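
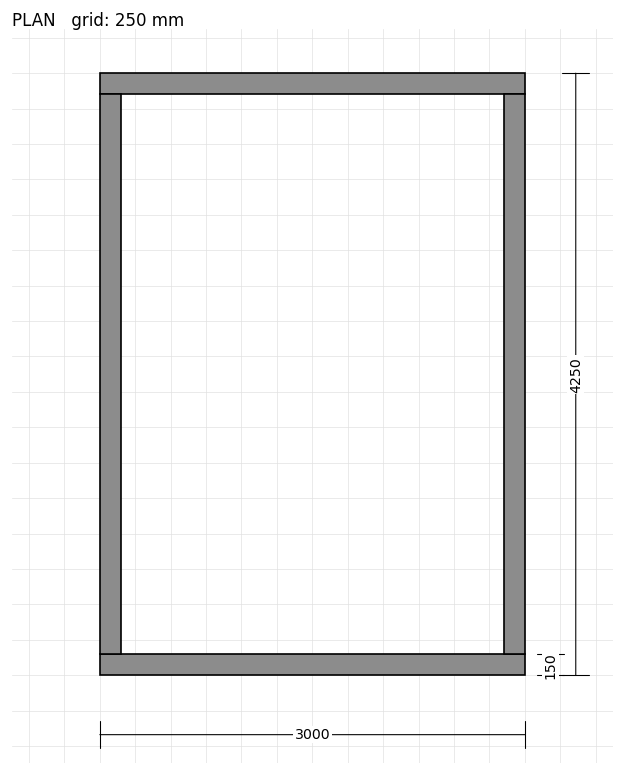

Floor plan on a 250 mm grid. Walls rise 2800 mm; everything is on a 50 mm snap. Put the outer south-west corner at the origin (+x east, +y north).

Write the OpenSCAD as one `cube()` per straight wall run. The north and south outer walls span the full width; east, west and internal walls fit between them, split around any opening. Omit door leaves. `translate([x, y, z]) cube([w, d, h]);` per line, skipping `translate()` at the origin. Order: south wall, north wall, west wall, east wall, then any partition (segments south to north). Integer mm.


cube([3000, 150, 2800]);
translate([0, 4100, 0]) cube([3000, 150, 2800]);
translate([0, 150, 0]) cube([150, 3950, 2800]);
translate([2850, 150, 0]) cube([150, 3950, 2800]);


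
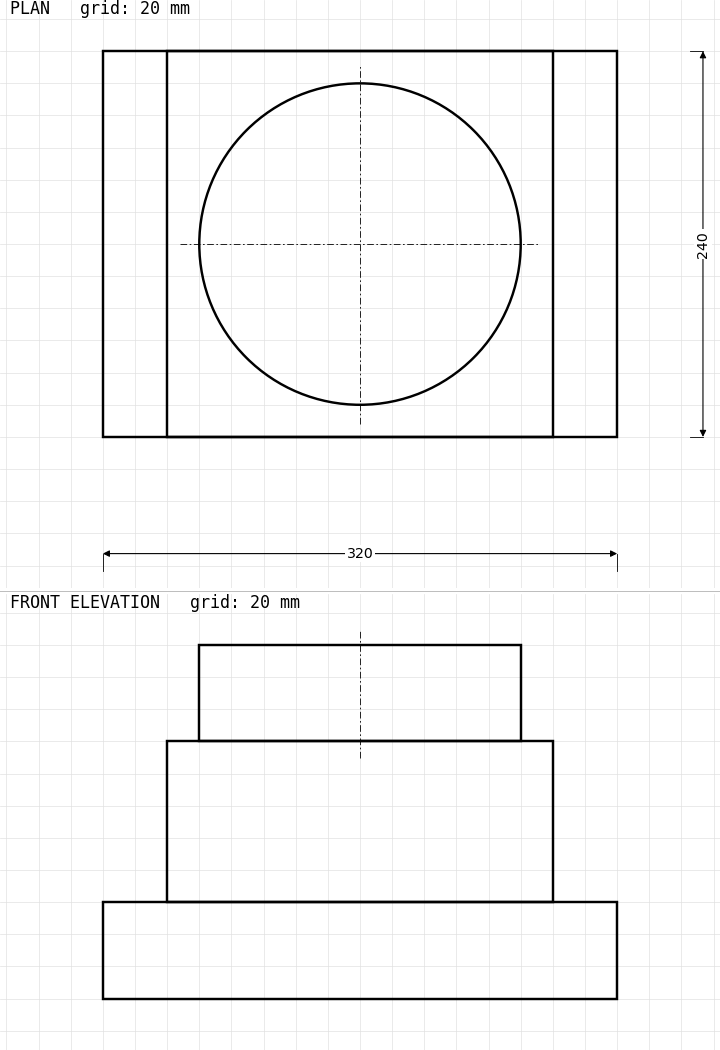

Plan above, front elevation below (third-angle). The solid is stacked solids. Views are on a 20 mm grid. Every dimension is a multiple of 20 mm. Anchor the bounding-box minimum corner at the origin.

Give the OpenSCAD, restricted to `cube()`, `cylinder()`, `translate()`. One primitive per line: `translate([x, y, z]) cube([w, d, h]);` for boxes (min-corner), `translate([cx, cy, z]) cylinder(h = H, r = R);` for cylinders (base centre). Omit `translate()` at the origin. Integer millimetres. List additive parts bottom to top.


cube([320, 240, 60]);
translate([40, 0, 60]) cube([240, 240, 100]);
translate([160, 120, 160]) cylinder(h = 60, r = 100);


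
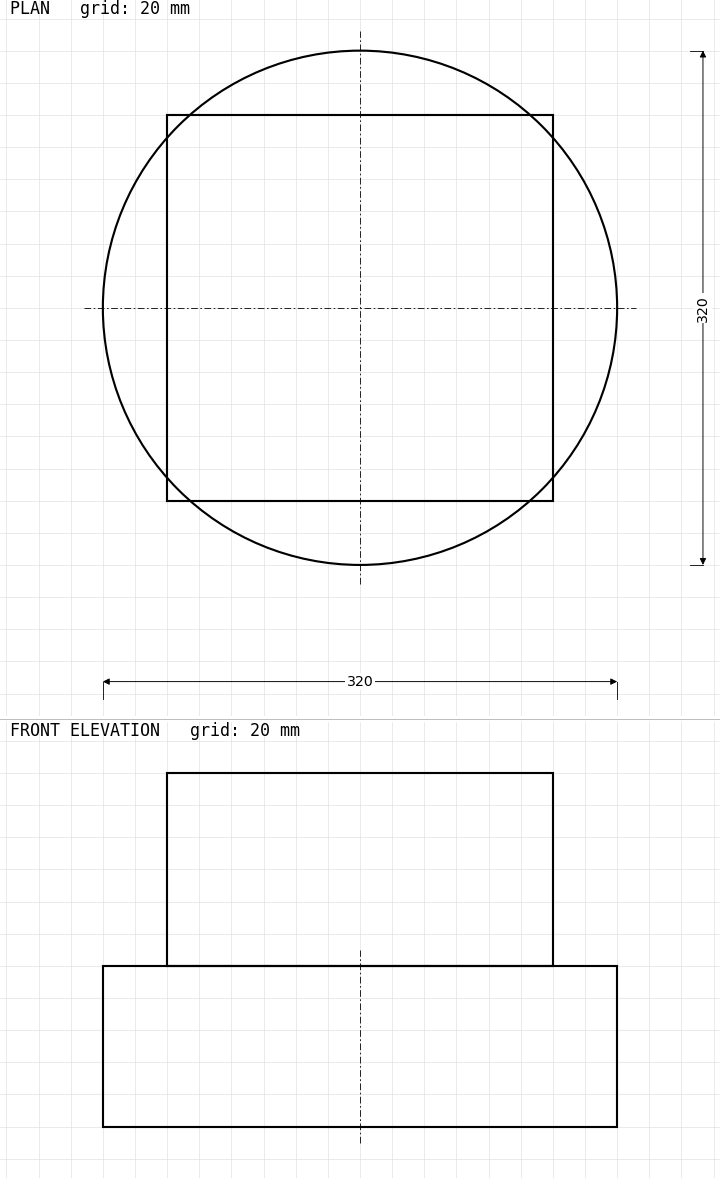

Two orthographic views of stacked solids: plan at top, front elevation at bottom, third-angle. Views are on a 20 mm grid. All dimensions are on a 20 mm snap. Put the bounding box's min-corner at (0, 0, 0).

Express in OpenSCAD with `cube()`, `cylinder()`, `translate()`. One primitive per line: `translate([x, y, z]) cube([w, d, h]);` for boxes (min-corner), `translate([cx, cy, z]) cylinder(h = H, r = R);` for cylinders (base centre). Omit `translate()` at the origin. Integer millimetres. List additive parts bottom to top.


translate([160, 160, 0]) cylinder(h = 100, r = 160);
translate([40, 40, 100]) cube([240, 240, 120]);


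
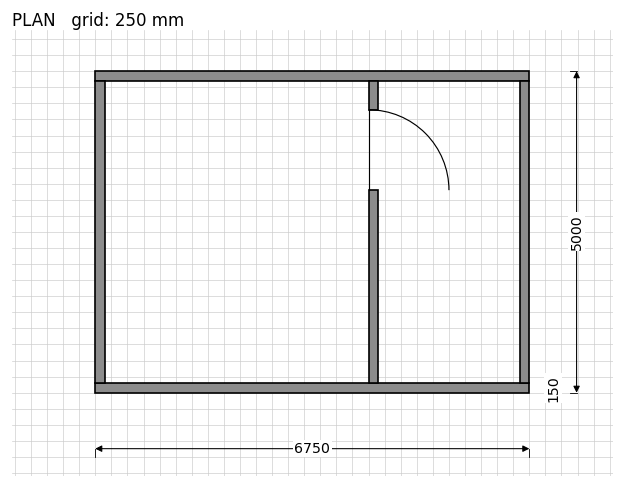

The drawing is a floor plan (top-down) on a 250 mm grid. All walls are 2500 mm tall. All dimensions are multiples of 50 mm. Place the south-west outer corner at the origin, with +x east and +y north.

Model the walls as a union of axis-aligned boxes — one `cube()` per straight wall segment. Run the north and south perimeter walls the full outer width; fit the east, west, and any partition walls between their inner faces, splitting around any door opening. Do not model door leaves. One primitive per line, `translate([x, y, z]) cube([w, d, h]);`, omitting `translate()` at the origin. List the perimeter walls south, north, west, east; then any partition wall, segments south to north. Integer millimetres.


cube([6750, 150, 2500]);
translate([0, 4850, 0]) cube([6750, 150, 2500]);
translate([0, 150, 0]) cube([150, 4700, 2500]);
translate([6600, 150, 0]) cube([150, 4700, 2500]);
translate([4250, 150, 0]) cube([150, 3000, 2500]);
translate([4250, 4400, 0]) cube([150, 450, 2500]);


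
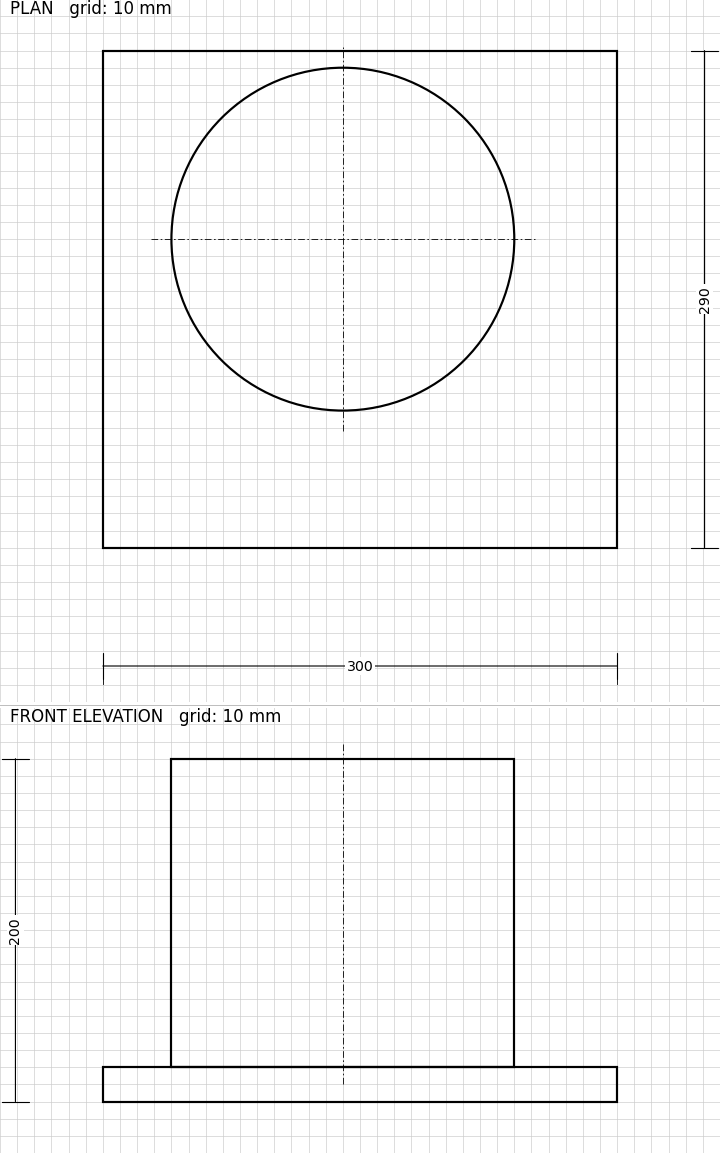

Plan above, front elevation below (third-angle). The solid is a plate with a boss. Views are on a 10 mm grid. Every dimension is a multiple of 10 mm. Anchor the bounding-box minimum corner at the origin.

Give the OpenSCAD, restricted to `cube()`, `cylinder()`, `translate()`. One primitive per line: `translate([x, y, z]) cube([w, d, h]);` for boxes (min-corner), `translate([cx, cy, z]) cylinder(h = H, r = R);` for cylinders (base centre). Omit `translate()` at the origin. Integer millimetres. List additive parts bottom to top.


cube([300, 290, 20]);
translate([140, 180, 20]) cylinder(h = 180, r = 100);


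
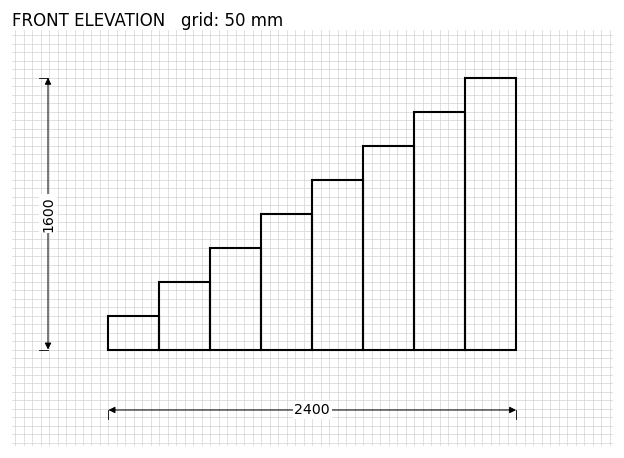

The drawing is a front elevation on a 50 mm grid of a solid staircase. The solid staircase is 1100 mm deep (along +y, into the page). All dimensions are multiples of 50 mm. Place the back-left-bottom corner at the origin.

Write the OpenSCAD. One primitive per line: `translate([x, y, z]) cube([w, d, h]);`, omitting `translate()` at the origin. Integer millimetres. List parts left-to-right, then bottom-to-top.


cube([300, 1100, 200]);
translate([300, 0, 0]) cube([300, 1100, 400]);
translate([600, 0, 0]) cube([300, 1100, 600]);
translate([900, 0, 0]) cube([300, 1100, 800]);
translate([1200, 0, 0]) cube([300, 1100, 1000]);
translate([1500, 0, 0]) cube([300, 1100, 1200]);
translate([1800, 0, 0]) cube([300, 1100, 1400]);
translate([2100, 0, 0]) cube([300, 1100, 1600]);


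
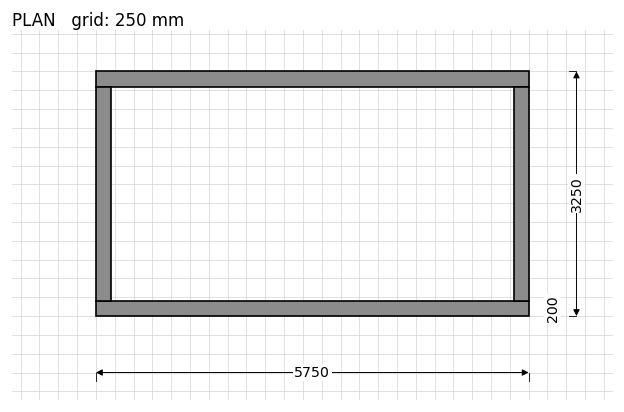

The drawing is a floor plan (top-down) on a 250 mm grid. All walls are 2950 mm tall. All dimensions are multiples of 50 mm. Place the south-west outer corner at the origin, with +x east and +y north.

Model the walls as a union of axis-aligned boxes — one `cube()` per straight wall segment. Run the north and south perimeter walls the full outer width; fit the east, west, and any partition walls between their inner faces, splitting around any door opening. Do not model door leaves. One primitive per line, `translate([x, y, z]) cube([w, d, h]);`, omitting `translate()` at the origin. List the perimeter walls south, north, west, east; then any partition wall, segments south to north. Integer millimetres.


cube([5750, 200, 2950]);
translate([0, 3050, 0]) cube([5750, 200, 2950]);
translate([0, 200, 0]) cube([200, 2850, 2950]);
translate([5550, 200, 0]) cube([200, 2850, 2950]);


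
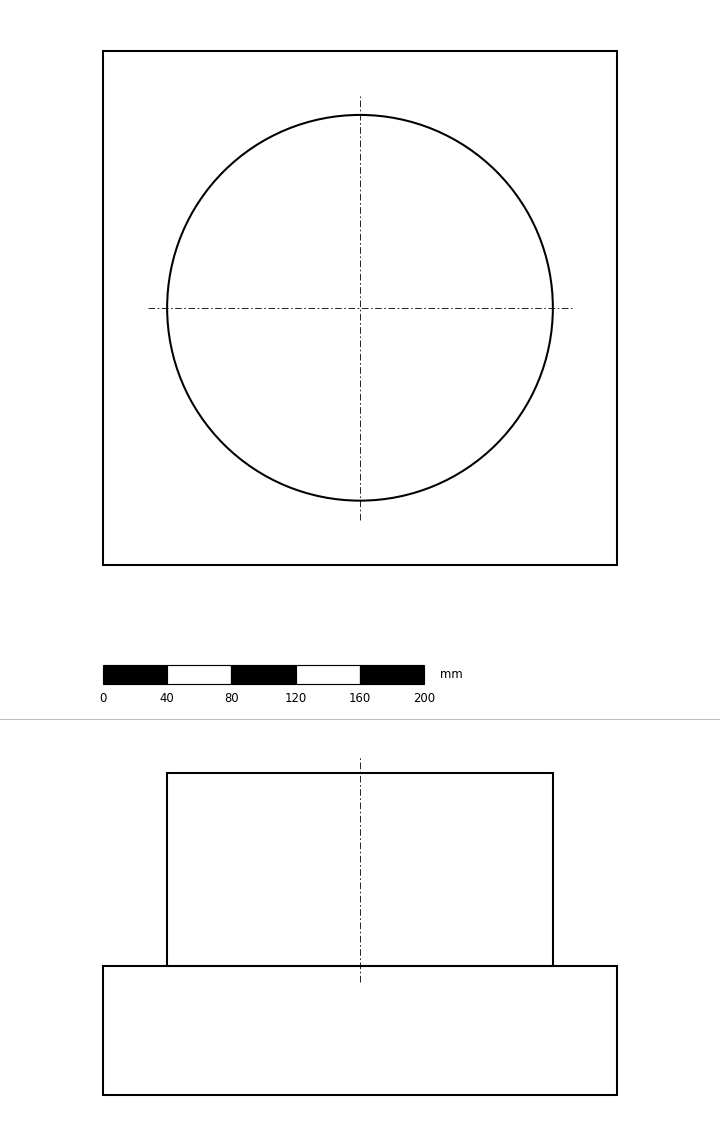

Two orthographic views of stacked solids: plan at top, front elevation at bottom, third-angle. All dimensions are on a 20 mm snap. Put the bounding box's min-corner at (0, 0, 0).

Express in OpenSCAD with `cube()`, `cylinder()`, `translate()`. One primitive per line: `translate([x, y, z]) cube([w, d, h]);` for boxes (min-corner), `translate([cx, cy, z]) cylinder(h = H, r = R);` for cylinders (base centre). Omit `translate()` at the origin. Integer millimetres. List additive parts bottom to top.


cube([320, 320, 80]);
translate([160, 160, 80]) cylinder(h = 120, r = 120);


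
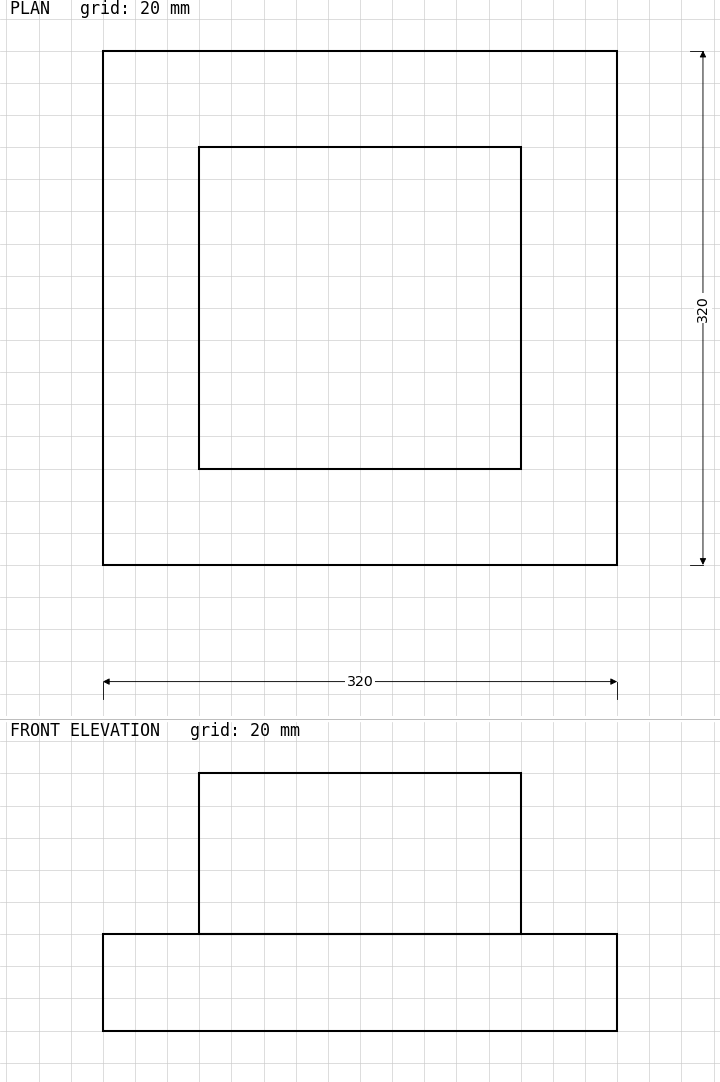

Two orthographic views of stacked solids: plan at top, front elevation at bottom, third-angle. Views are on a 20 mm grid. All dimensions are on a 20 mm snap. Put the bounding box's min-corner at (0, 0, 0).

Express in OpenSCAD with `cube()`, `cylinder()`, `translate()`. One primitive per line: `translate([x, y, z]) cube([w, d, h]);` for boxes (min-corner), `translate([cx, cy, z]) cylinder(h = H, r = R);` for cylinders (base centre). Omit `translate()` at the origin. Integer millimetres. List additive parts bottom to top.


cube([320, 320, 60]);
translate([60, 60, 60]) cube([200, 200, 100]);


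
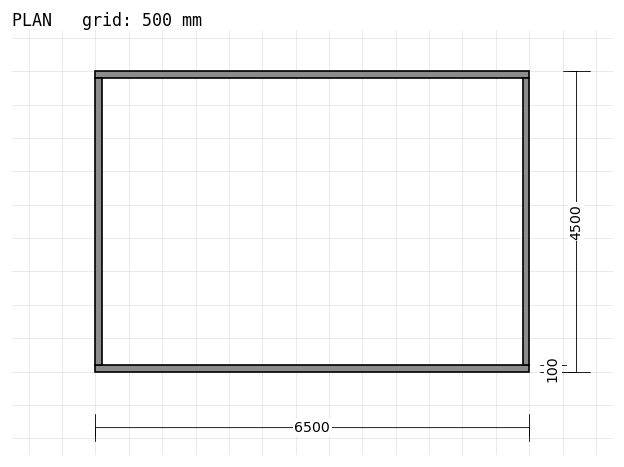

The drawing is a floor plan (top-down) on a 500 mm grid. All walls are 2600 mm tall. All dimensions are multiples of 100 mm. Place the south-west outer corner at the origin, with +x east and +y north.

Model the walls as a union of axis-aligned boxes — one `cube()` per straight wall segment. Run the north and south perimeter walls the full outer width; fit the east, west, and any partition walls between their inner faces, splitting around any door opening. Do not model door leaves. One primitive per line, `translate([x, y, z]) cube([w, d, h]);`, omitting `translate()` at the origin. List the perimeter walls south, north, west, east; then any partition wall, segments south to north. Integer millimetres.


cube([6500, 100, 2600]);
translate([0, 4400, 0]) cube([6500, 100, 2600]);
translate([0, 100, 0]) cube([100, 4300, 2600]);
translate([6400, 100, 0]) cube([100, 4300, 2600]);


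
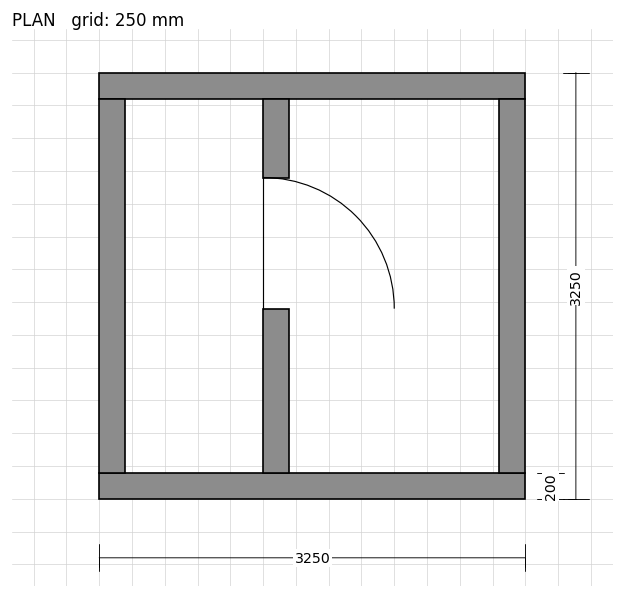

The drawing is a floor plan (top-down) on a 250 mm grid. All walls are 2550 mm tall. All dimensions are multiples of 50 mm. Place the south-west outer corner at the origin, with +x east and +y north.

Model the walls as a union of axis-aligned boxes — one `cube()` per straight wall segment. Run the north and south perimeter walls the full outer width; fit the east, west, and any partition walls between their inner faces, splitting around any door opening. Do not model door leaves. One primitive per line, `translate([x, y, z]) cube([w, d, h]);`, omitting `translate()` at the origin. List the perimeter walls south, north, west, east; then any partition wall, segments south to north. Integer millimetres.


cube([3250, 200, 2550]);
translate([0, 3050, 0]) cube([3250, 200, 2550]);
translate([0, 200, 0]) cube([200, 2850, 2550]);
translate([3050, 200, 0]) cube([200, 2850, 2550]);
translate([1250, 200, 0]) cube([200, 1250, 2550]);
translate([1250, 2450, 0]) cube([200, 600, 2550]);


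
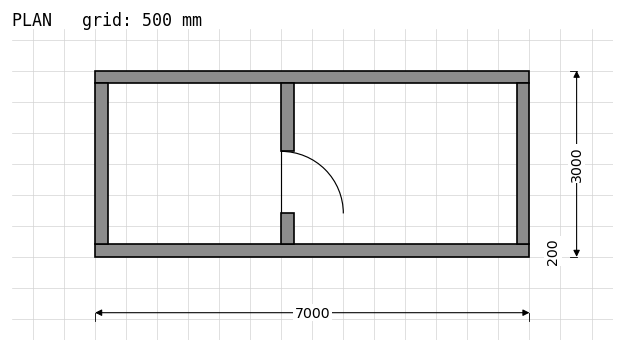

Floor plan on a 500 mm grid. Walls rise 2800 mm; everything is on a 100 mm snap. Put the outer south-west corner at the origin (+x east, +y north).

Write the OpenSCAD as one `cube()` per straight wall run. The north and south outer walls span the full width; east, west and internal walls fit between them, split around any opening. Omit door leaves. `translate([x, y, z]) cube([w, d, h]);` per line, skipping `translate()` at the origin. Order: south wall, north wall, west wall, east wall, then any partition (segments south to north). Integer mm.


cube([7000, 200, 2800]);
translate([0, 2800, 0]) cube([7000, 200, 2800]);
translate([0, 200, 0]) cube([200, 2600, 2800]);
translate([6800, 200, 0]) cube([200, 2600, 2800]);
translate([3000, 200, 0]) cube([200, 500, 2800]);
translate([3000, 1700, 0]) cube([200, 1100, 2800]);


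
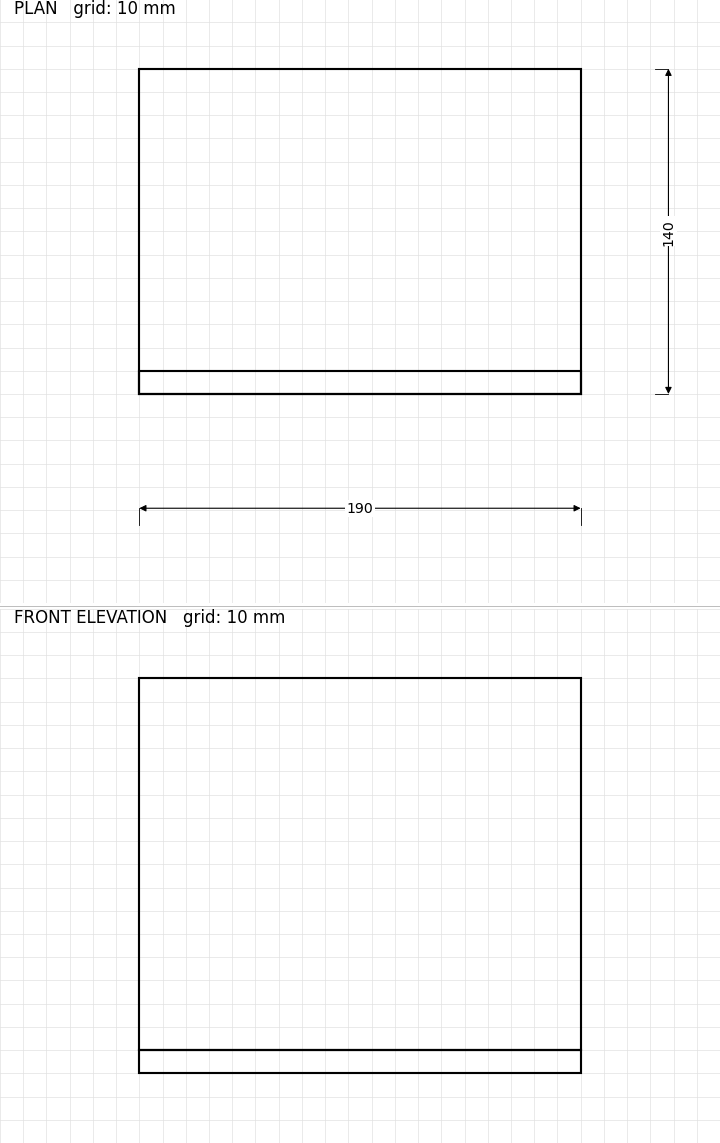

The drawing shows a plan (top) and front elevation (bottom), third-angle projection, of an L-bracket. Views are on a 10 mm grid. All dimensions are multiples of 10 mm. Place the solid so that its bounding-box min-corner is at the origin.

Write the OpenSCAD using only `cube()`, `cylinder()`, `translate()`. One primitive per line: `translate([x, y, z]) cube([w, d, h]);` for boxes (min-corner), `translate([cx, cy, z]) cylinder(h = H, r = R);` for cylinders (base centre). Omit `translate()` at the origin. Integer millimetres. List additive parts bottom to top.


cube([190, 140, 10]);
translate([0, 0, 10]) cube([190, 10, 160]);


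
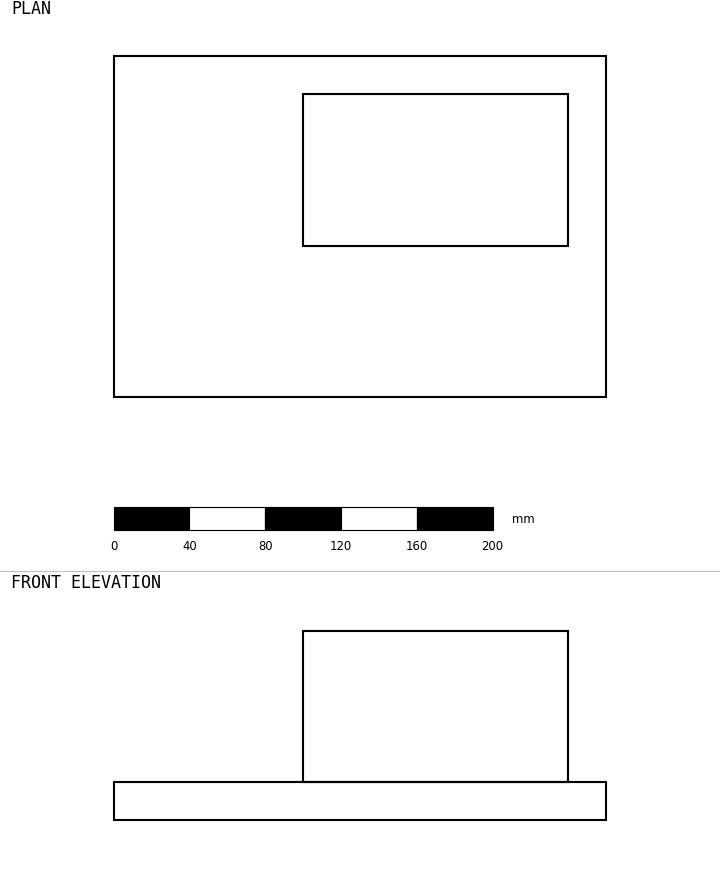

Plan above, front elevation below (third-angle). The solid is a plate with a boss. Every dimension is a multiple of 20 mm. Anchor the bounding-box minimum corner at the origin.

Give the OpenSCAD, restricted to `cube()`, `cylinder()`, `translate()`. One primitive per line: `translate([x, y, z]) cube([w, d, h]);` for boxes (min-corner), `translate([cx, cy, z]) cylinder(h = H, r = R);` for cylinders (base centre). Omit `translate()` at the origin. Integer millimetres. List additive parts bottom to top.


cube([260, 180, 20]);
translate([100, 80, 20]) cube([140, 80, 80]);


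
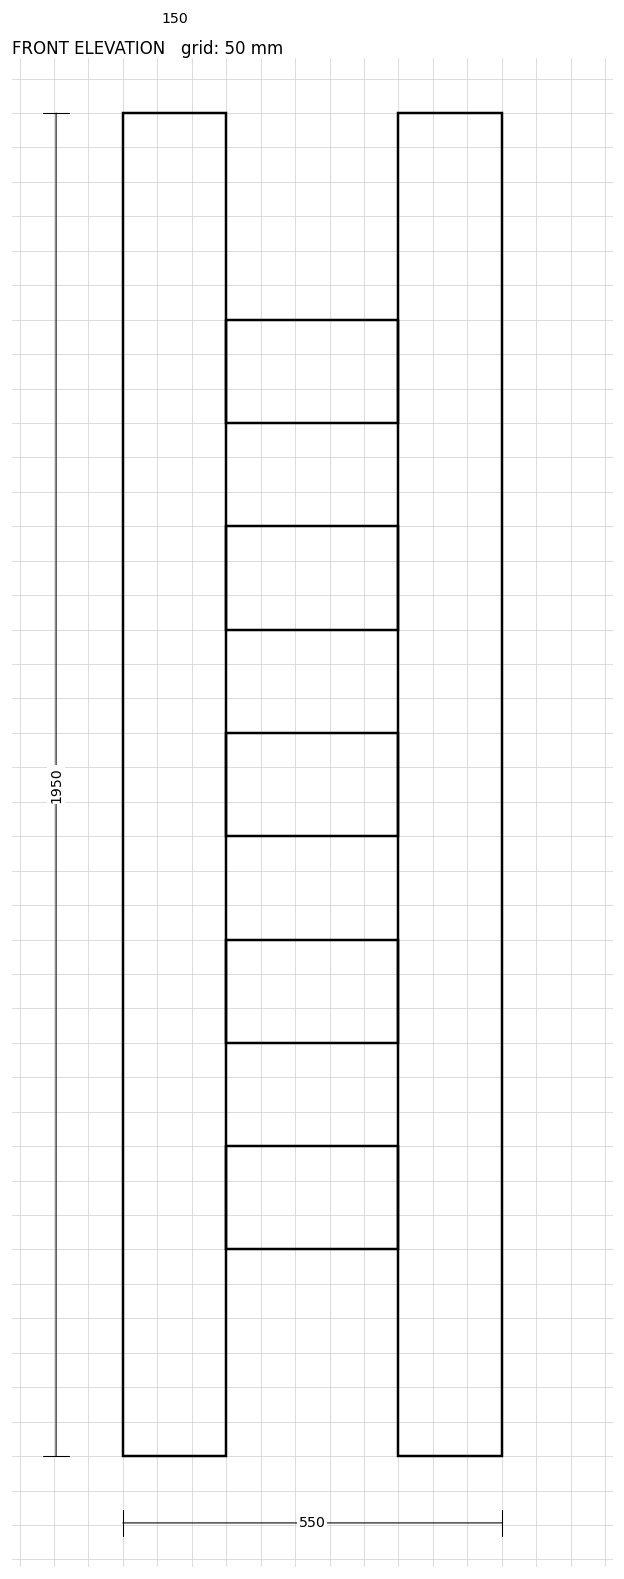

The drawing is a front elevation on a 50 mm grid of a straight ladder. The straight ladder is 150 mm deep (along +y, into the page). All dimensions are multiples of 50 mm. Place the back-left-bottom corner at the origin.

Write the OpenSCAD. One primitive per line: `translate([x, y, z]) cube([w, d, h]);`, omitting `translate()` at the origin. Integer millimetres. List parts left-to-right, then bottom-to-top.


cube([150, 150, 1950]);
translate([150, 0, 300]) cube([250, 150, 150]);
translate([150, 0, 600]) cube([250, 150, 150]);
translate([150, 0, 900]) cube([250, 150, 150]);
translate([150, 0, 1200]) cube([250, 150, 150]);
translate([150, 0, 1500]) cube([250, 150, 150]);
translate([400, 0, 0]) cube([150, 150, 1950]);


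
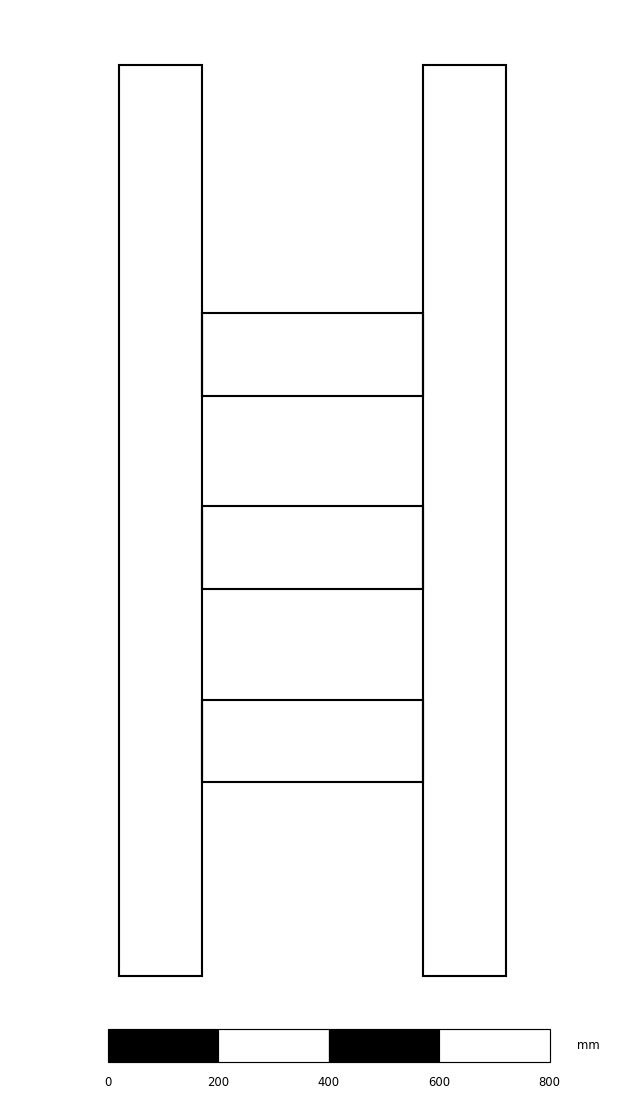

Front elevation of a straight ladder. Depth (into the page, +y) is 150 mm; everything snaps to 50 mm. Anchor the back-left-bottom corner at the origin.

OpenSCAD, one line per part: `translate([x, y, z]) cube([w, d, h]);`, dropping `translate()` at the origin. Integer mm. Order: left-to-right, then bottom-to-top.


cube([150, 150, 1650]);
translate([150, 0, 350]) cube([400, 150, 150]);
translate([150, 0, 700]) cube([400, 150, 150]);
translate([150, 0, 1050]) cube([400, 150, 150]);
translate([550, 0, 0]) cube([150, 150, 1650]);


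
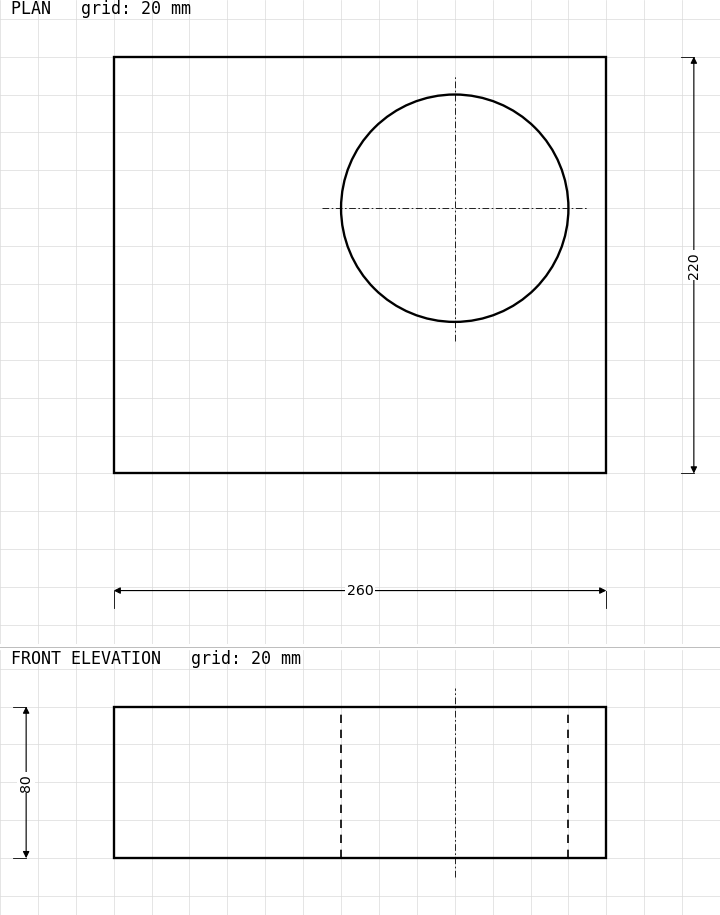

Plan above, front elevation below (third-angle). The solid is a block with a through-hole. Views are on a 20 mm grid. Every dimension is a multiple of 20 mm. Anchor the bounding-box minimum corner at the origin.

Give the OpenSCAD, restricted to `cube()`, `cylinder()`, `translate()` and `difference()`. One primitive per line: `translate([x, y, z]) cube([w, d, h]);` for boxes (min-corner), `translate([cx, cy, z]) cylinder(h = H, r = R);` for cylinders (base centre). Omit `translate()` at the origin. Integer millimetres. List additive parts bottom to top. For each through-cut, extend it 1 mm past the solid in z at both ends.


difference() {
  cube([260, 220, 80]);
  translate([180, 140, -1]) cylinder(h = 82, r = 60);
}


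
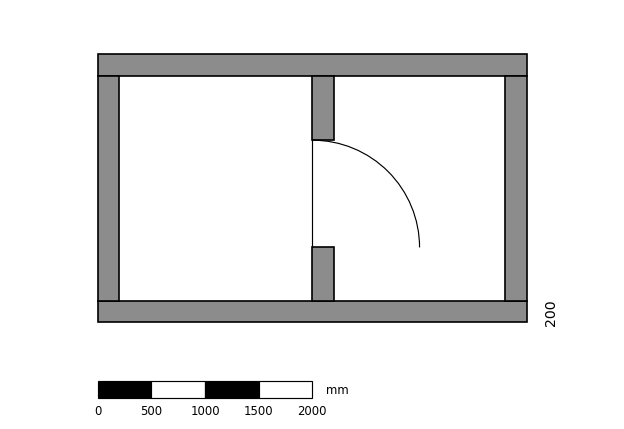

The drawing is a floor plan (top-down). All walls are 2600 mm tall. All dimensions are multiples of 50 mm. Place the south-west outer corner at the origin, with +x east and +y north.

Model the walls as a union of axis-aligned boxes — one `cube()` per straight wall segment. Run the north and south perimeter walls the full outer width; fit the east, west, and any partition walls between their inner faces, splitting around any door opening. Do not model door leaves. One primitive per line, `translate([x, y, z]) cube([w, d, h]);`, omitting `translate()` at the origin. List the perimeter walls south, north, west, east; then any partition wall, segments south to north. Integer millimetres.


cube([4000, 200, 2600]);
translate([0, 2300, 0]) cube([4000, 200, 2600]);
translate([0, 200, 0]) cube([200, 2100, 2600]);
translate([3800, 200, 0]) cube([200, 2100, 2600]);
translate([2000, 200, 0]) cube([200, 500, 2600]);
translate([2000, 1700, 0]) cube([200, 600, 2600]);


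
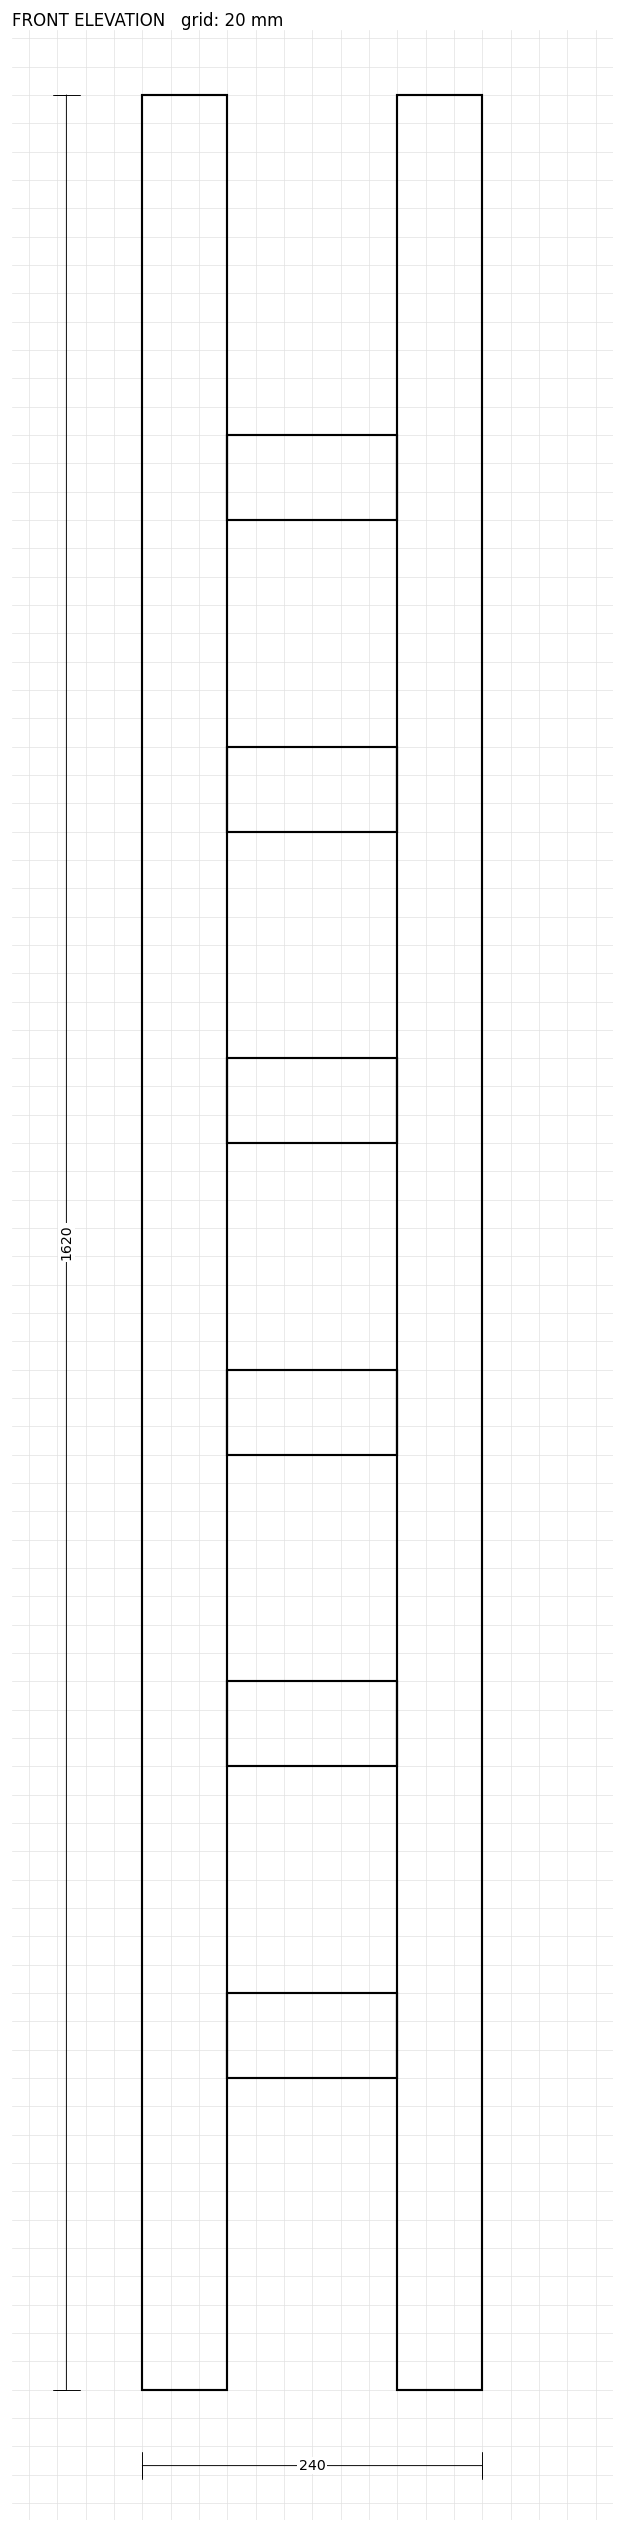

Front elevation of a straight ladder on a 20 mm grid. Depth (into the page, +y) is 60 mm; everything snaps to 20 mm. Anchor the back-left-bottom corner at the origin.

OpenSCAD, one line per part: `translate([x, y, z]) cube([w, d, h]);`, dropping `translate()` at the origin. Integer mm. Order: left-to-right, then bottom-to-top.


cube([60, 60, 1620]);
translate([60, 0, 220]) cube([120, 60, 60]);
translate([60, 0, 440]) cube([120, 60, 60]);
translate([60, 0, 660]) cube([120, 60, 60]);
translate([60, 0, 880]) cube([120, 60, 60]);
translate([60, 0, 1100]) cube([120, 60, 60]);
translate([60, 0, 1320]) cube([120, 60, 60]);
translate([180, 0, 0]) cube([60, 60, 1620]);


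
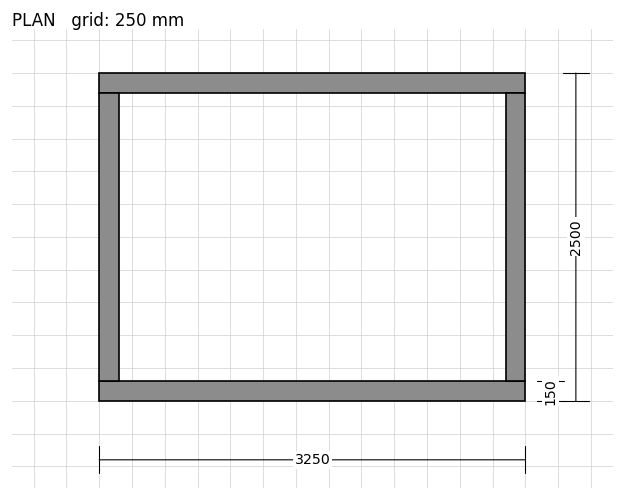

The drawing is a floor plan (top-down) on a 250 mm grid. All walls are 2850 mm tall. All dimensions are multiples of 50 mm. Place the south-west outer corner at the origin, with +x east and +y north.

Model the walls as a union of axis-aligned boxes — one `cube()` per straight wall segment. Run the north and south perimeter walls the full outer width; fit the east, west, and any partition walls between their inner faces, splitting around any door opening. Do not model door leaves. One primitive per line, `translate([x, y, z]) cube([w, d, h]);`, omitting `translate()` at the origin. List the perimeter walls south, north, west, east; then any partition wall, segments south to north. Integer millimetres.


cube([3250, 150, 2850]);
translate([0, 2350, 0]) cube([3250, 150, 2850]);
translate([0, 150, 0]) cube([150, 2200, 2850]);
translate([3100, 150, 0]) cube([150, 2200, 2850]);


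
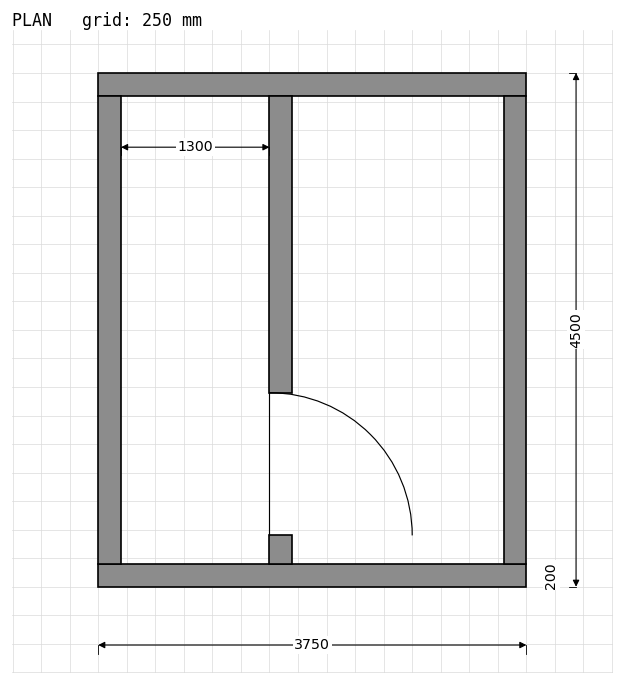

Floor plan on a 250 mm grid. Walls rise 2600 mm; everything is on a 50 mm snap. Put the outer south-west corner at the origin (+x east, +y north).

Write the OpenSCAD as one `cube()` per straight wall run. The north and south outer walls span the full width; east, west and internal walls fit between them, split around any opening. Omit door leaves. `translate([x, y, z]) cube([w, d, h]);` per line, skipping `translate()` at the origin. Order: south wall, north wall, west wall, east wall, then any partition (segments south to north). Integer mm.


cube([3750, 200, 2600]);
translate([0, 4300, 0]) cube([3750, 200, 2600]);
translate([0, 200, 0]) cube([200, 4100, 2600]);
translate([3550, 200, 0]) cube([200, 4100, 2600]);
translate([1500, 200, 0]) cube([200, 250, 2600]);
translate([1500, 1700, 0]) cube([200, 2600, 2600]);


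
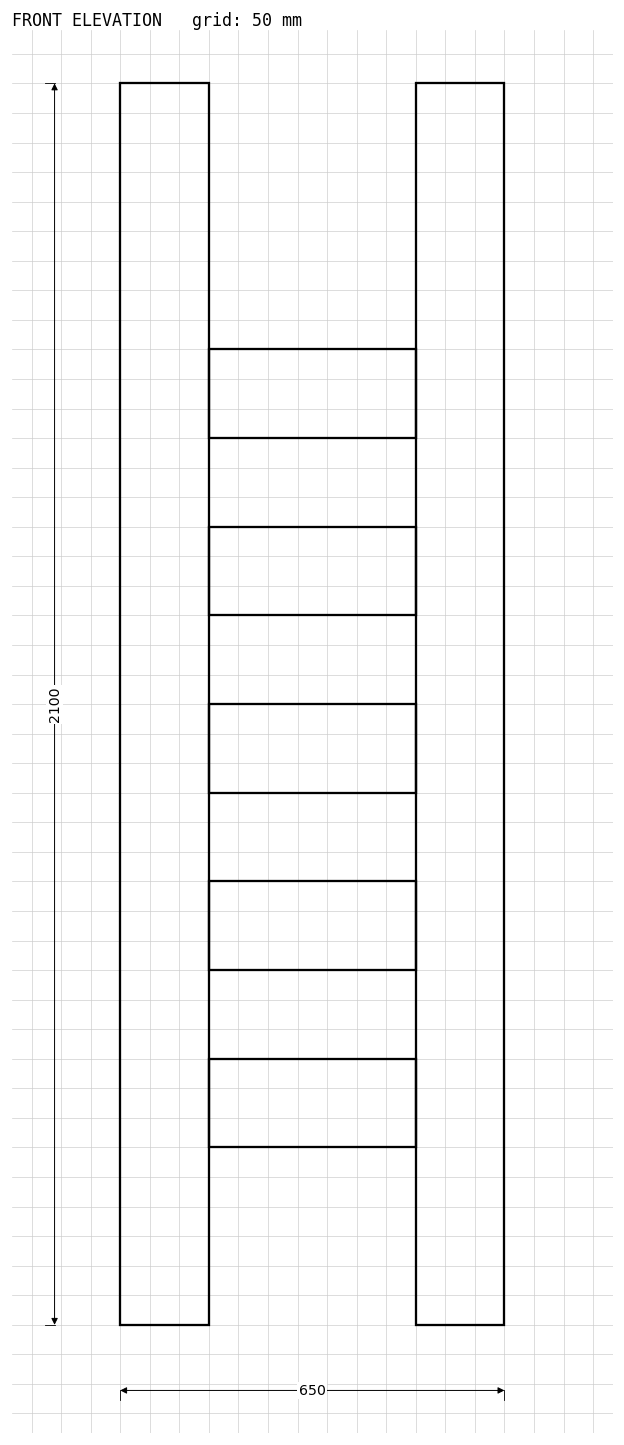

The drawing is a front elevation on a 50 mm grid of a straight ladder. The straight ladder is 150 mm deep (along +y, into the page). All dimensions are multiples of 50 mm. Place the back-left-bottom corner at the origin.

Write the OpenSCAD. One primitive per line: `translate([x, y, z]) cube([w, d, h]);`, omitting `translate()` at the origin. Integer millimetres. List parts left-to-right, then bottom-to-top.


cube([150, 150, 2100]);
translate([150, 0, 300]) cube([350, 150, 150]);
translate([150, 0, 600]) cube([350, 150, 150]);
translate([150, 0, 900]) cube([350, 150, 150]);
translate([150, 0, 1200]) cube([350, 150, 150]);
translate([150, 0, 1500]) cube([350, 150, 150]);
translate([500, 0, 0]) cube([150, 150, 2100]);


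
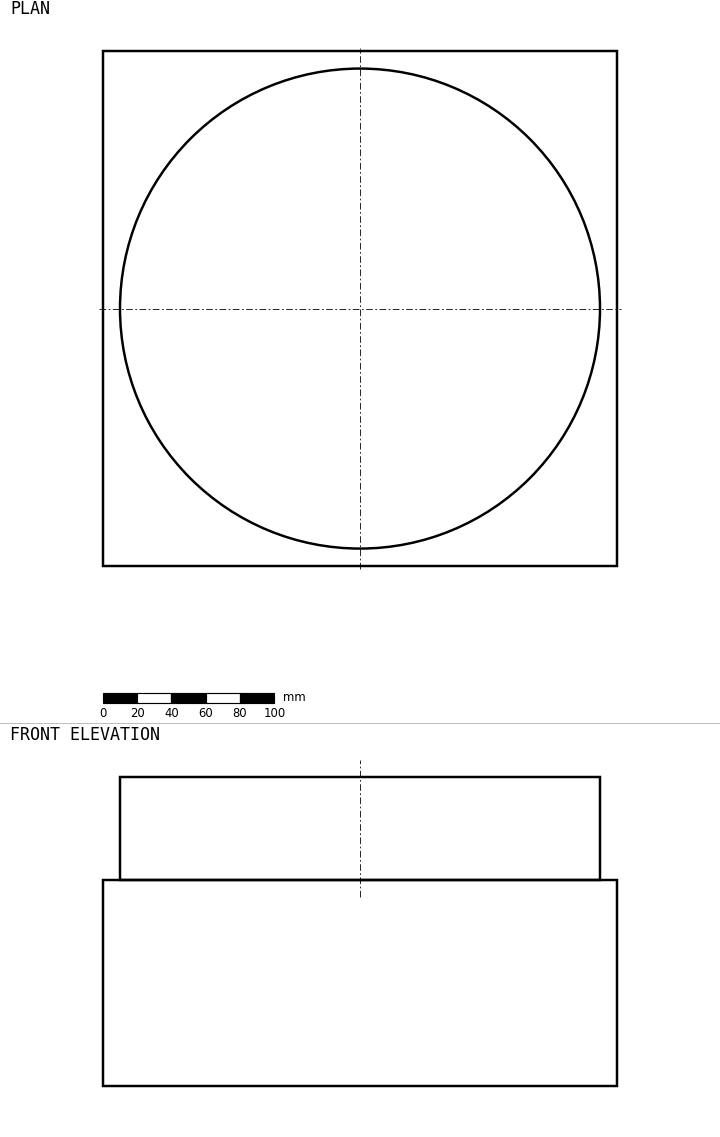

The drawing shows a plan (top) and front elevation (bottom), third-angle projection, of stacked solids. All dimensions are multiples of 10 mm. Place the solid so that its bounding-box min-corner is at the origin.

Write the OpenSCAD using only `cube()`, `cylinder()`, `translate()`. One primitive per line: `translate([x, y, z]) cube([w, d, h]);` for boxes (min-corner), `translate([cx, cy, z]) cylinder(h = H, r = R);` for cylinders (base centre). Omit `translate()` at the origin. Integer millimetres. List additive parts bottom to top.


cube([300, 300, 120]);
translate([150, 150, 120]) cylinder(h = 60, r = 140);


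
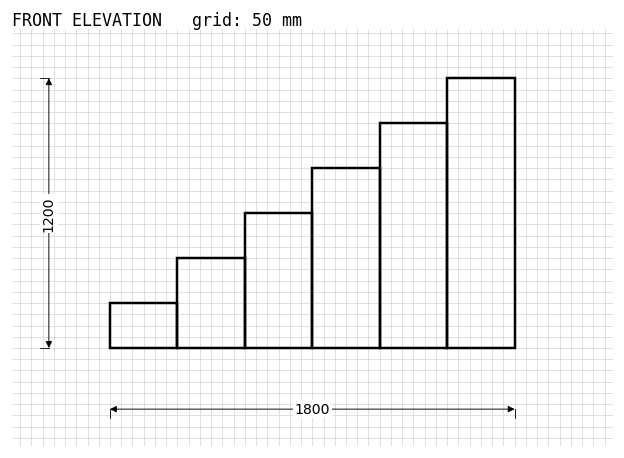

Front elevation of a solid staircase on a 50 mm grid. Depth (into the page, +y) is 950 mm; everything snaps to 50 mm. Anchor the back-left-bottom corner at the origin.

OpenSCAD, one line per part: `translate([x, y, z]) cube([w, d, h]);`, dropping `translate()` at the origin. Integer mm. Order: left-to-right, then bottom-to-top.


cube([300, 950, 200]);
translate([300, 0, 0]) cube([300, 950, 400]);
translate([600, 0, 0]) cube([300, 950, 600]);
translate([900, 0, 0]) cube([300, 950, 800]);
translate([1200, 0, 0]) cube([300, 950, 1000]);
translate([1500, 0, 0]) cube([300, 950, 1200]);


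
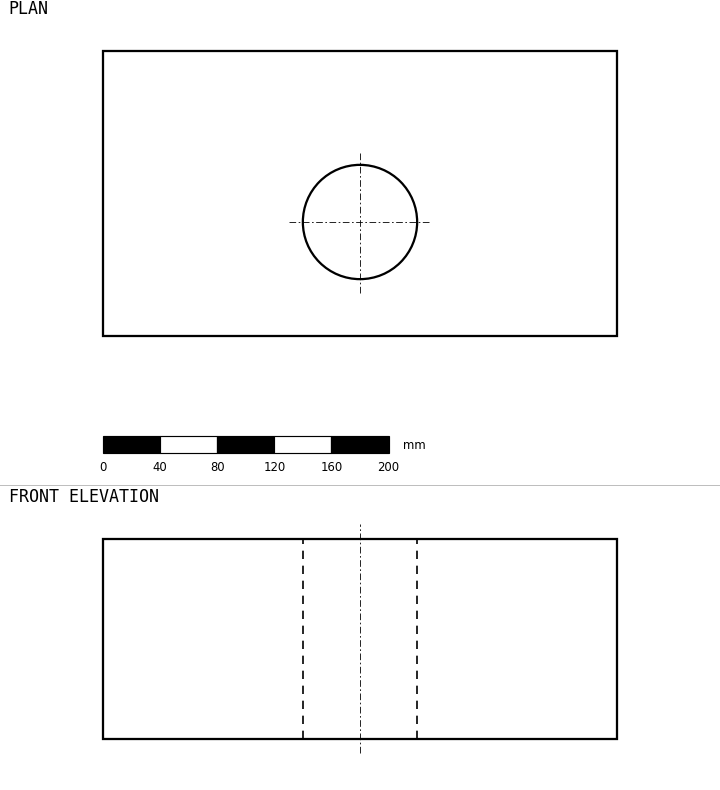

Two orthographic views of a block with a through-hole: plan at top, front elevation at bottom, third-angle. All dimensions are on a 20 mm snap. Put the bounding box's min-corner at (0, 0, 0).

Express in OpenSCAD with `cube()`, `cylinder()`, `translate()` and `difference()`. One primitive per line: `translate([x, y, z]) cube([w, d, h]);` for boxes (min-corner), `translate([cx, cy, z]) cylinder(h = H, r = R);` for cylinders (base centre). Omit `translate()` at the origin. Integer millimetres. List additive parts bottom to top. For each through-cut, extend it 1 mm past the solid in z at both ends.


difference() {
  cube([360, 200, 140]);
  translate([180, 80, -1]) cylinder(h = 142, r = 40);
}


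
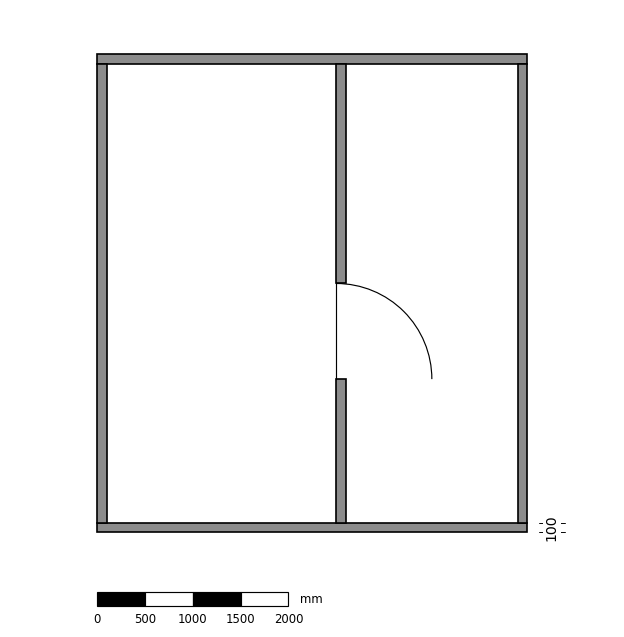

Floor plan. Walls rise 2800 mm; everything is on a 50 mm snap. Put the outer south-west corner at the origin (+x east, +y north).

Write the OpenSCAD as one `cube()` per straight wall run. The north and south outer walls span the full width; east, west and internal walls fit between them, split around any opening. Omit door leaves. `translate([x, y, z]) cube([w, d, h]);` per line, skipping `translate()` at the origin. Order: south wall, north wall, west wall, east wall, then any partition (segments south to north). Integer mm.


cube([4500, 100, 2800]);
translate([0, 4900, 0]) cube([4500, 100, 2800]);
translate([0, 100, 0]) cube([100, 4800, 2800]);
translate([4400, 100, 0]) cube([100, 4800, 2800]);
translate([2500, 100, 0]) cube([100, 1500, 2800]);
translate([2500, 2600, 0]) cube([100, 2300, 2800]);


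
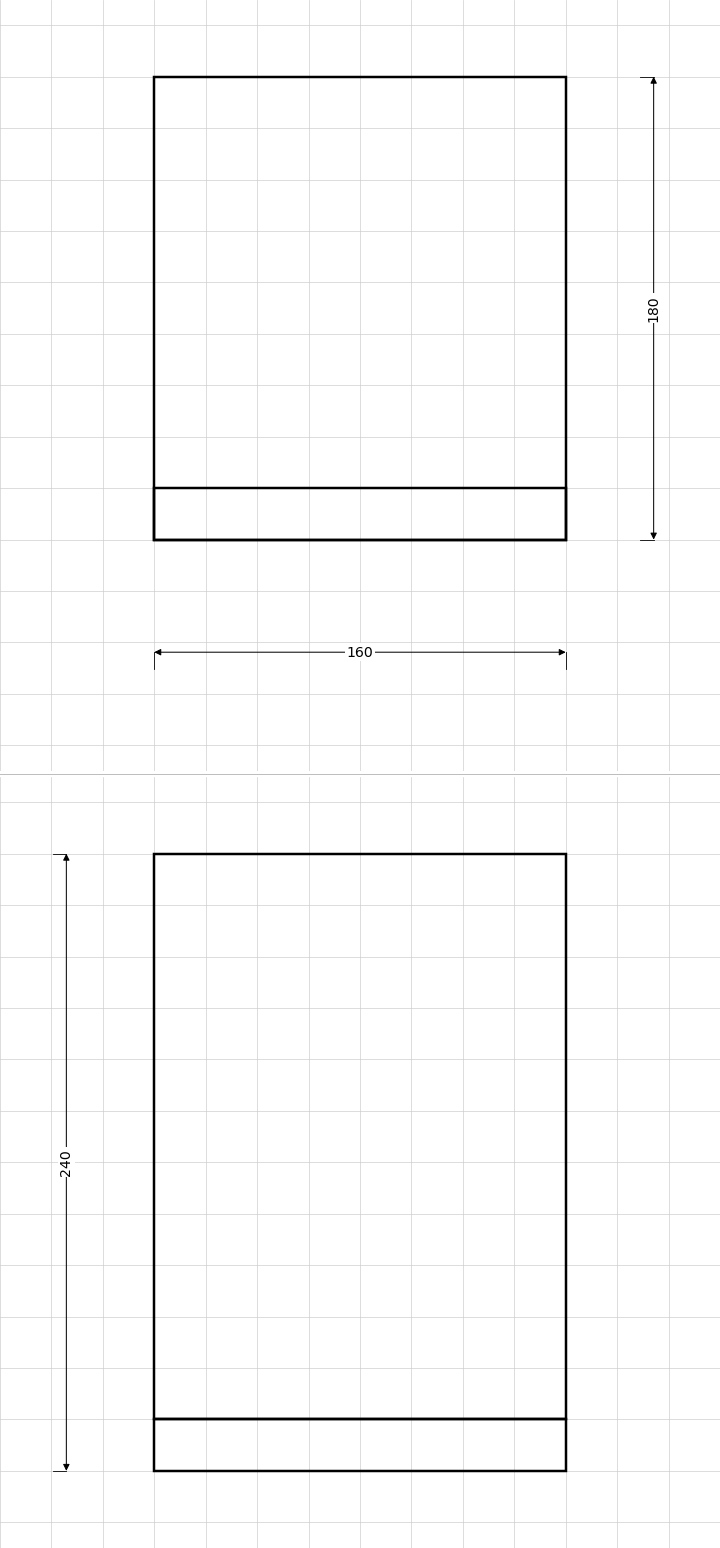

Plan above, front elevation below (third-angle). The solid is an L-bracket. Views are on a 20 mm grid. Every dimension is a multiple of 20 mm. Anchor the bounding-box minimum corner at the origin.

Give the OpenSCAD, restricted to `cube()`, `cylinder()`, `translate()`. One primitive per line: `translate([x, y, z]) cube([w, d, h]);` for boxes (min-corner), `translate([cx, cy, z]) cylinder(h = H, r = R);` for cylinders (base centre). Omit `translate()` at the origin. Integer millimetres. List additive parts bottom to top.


cube([160, 180, 20]);
translate([0, 0, 20]) cube([160, 20, 220]);


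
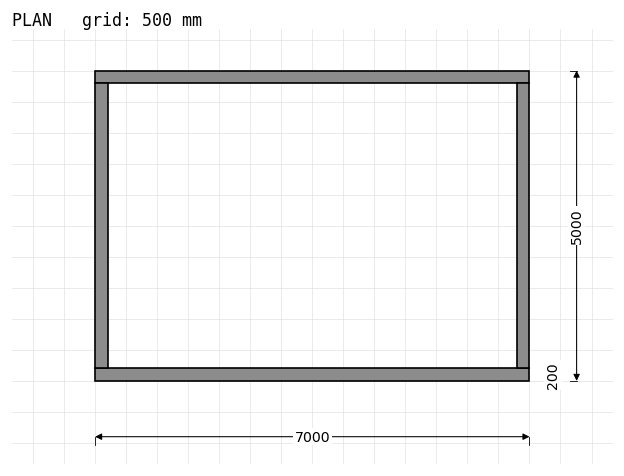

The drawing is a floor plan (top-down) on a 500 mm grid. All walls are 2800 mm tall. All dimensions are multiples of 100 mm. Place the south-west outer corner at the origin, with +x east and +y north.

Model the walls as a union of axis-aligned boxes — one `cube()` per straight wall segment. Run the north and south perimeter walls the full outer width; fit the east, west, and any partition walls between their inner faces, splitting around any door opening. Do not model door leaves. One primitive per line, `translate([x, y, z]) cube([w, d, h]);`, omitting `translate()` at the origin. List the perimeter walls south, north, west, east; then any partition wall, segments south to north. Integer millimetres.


cube([7000, 200, 2800]);
translate([0, 4800, 0]) cube([7000, 200, 2800]);
translate([0, 200, 0]) cube([200, 4600, 2800]);
translate([6800, 200, 0]) cube([200, 4600, 2800]);


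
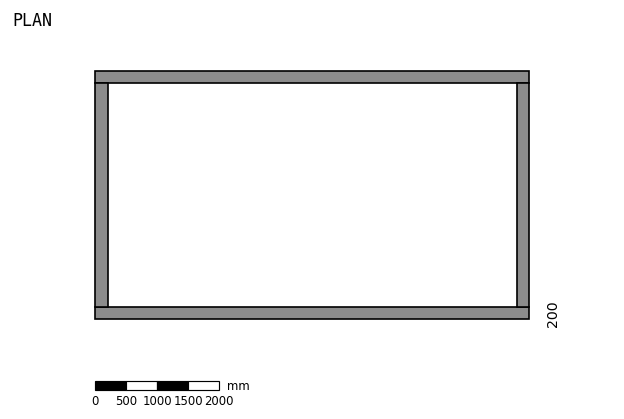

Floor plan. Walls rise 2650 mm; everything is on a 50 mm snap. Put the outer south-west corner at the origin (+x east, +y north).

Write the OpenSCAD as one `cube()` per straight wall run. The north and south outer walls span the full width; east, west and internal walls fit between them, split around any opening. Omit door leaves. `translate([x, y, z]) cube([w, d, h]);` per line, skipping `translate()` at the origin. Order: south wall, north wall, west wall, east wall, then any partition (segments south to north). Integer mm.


cube([7000, 200, 2650]);
translate([0, 3800, 0]) cube([7000, 200, 2650]);
translate([0, 200, 0]) cube([200, 3600, 2650]);
translate([6800, 200, 0]) cube([200, 3600, 2650]);


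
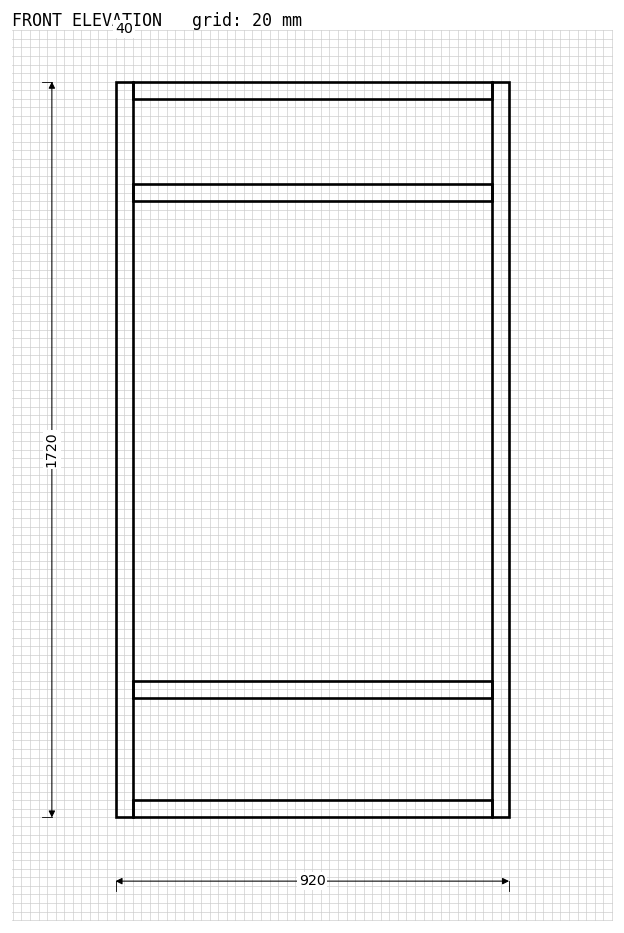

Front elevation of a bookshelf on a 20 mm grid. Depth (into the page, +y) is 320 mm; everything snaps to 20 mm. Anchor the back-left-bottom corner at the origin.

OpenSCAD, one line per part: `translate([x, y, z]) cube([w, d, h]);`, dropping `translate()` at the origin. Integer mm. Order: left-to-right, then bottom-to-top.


cube([40, 320, 1720]);
translate([40, 0, 0]) cube([840, 320, 40]);
translate([40, 0, 280]) cube([840, 320, 40]);
translate([40, 0, 1440]) cube([840, 320, 40]);
translate([40, 0, 1680]) cube([840, 320, 40]);
translate([880, 0, 0]) cube([40, 320, 1720]);


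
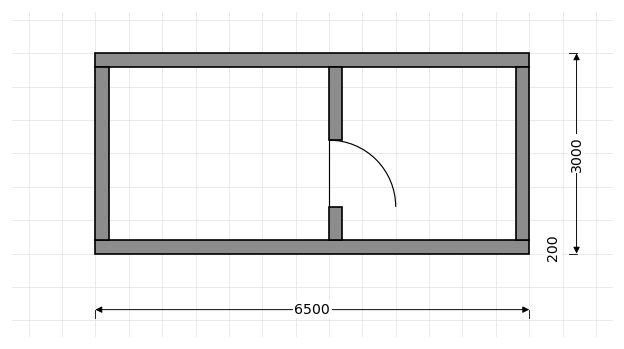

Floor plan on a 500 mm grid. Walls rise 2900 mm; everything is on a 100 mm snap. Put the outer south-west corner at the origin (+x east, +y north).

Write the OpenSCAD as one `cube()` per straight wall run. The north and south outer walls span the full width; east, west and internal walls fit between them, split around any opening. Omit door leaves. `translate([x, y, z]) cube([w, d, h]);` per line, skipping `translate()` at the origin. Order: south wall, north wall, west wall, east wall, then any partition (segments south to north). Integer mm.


cube([6500, 200, 2900]);
translate([0, 2800, 0]) cube([6500, 200, 2900]);
translate([0, 200, 0]) cube([200, 2600, 2900]);
translate([6300, 200, 0]) cube([200, 2600, 2900]);
translate([3500, 200, 0]) cube([200, 500, 2900]);
translate([3500, 1700, 0]) cube([200, 1100, 2900]);


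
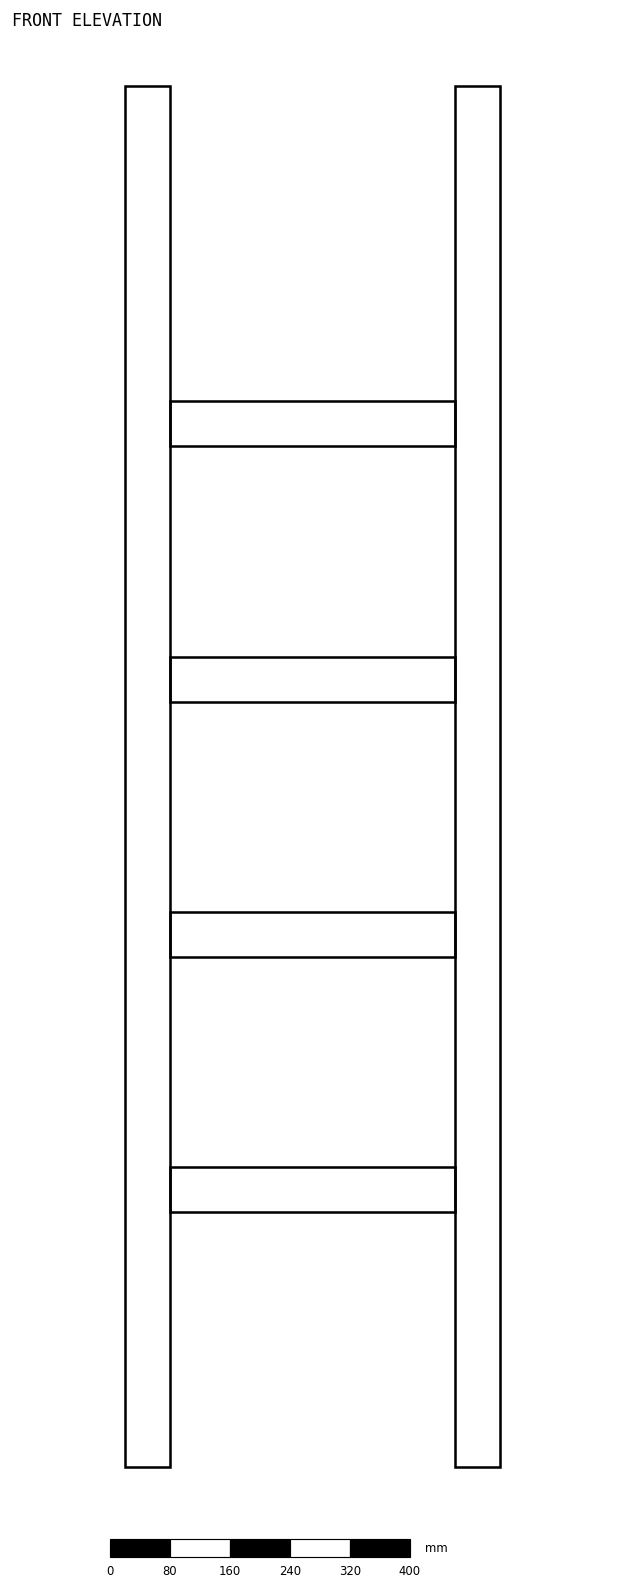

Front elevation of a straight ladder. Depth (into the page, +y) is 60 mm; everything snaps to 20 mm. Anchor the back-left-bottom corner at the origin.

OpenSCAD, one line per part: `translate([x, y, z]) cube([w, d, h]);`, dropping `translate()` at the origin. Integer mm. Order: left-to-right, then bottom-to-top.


cube([60, 60, 1840]);
translate([60, 0, 340]) cube([380, 60, 60]);
translate([60, 0, 680]) cube([380, 60, 60]);
translate([60, 0, 1020]) cube([380, 60, 60]);
translate([60, 0, 1360]) cube([380, 60, 60]);
translate([440, 0, 0]) cube([60, 60, 1840]);


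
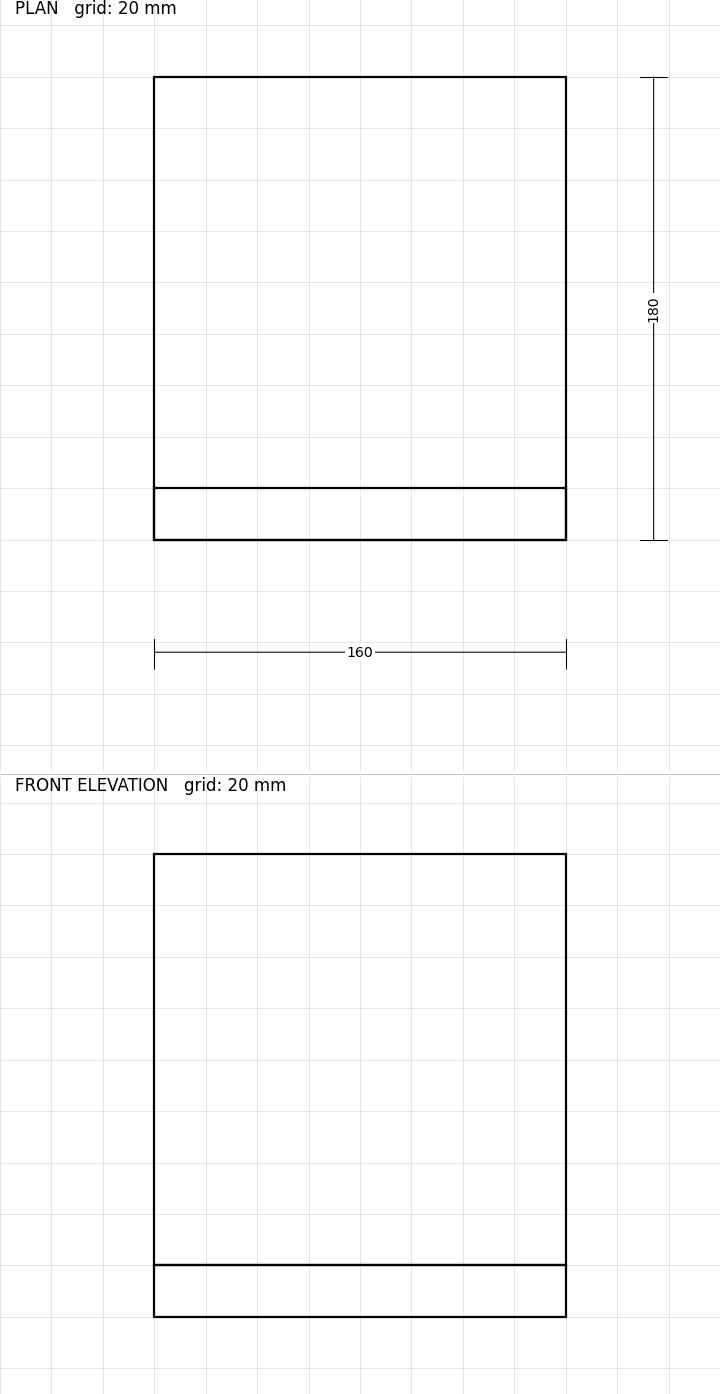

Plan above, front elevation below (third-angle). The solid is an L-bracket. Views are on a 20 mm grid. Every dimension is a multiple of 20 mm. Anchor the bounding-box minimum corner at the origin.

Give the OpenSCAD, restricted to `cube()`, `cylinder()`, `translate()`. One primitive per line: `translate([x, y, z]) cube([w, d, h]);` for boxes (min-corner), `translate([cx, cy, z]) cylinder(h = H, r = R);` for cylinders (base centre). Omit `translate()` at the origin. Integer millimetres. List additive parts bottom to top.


cube([160, 180, 20]);
translate([0, 0, 20]) cube([160, 20, 160]);


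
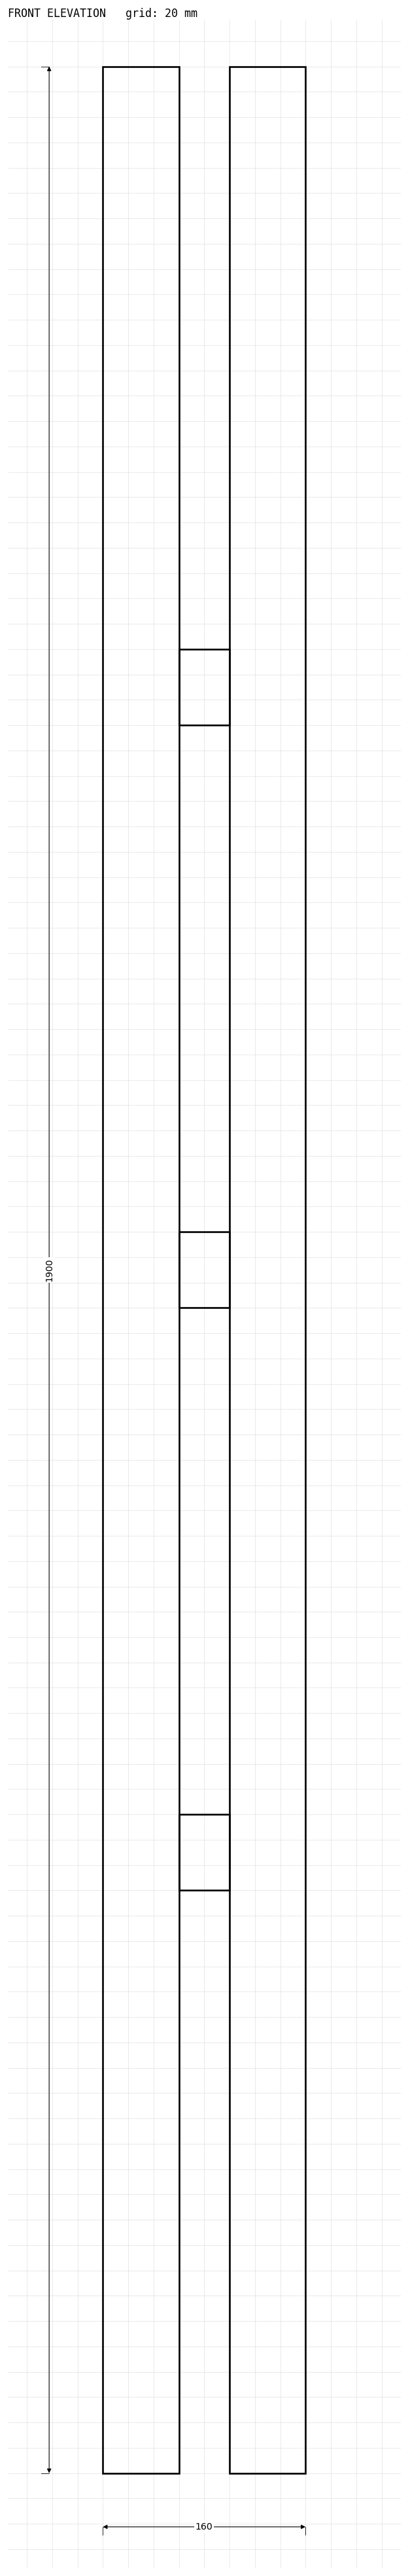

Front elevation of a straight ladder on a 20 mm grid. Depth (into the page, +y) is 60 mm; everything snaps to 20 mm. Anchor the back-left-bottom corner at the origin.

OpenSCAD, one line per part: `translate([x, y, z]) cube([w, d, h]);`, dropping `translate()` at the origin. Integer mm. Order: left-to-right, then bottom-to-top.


cube([60, 60, 1900]);
translate([60, 0, 460]) cube([40, 60, 60]);
translate([60, 0, 920]) cube([40, 60, 60]);
translate([60, 0, 1380]) cube([40, 60, 60]);
translate([100, 0, 0]) cube([60, 60, 1900]);


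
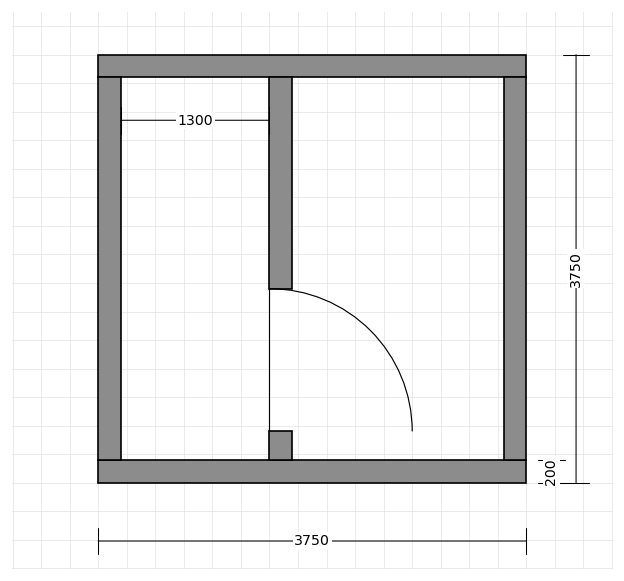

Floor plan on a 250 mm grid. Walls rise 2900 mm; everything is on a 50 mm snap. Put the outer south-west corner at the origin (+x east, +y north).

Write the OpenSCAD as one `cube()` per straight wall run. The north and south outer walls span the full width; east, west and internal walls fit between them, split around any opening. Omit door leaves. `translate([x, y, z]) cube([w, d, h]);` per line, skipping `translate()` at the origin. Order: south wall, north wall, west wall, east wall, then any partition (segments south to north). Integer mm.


cube([3750, 200, 2900]);
translate([0, 3550, 0]) cube([3750, 200, 2900]);
translate([0, 200, 0]) cube([200, 3350, 2900]);
translate([3550, 200, 0]) cube([200, 3350, 2900]);
translate([1500, 200, 0]) cube([200, 250, 2900]);
translate([1500, 1700, 0]) cube([200, 1850, 2900]);


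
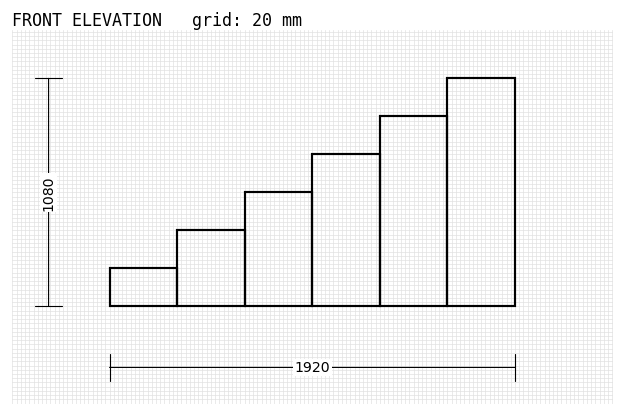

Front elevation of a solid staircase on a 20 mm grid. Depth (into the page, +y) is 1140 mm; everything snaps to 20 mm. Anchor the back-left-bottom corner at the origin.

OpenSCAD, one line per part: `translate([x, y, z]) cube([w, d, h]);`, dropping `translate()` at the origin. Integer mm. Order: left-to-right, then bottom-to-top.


cube([320, 1140, 180]);
translate([320, 0, 0]) cube([320, 1140, 360]);
translate([640, 0, 0]) cube([320, 1140, 540]);
translate([960, 0, 0]) cube([320, 1140, 720]);
translate([1280, 0, 0]) cube([320, 1140, 900]);
translate([1600, 0, 0]) cube([320, 1140, 1080]);
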